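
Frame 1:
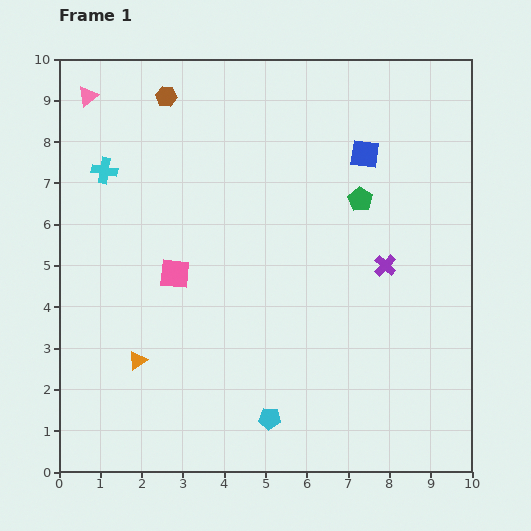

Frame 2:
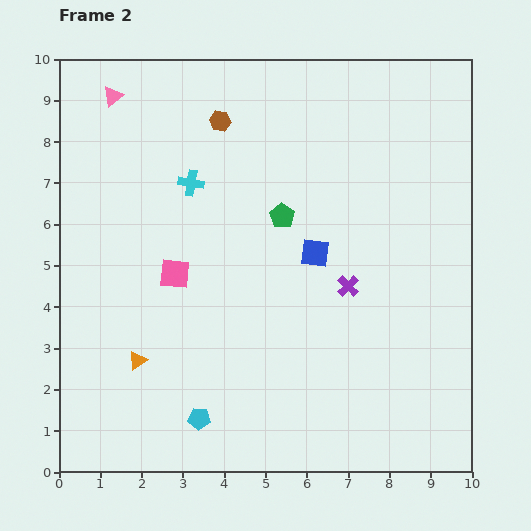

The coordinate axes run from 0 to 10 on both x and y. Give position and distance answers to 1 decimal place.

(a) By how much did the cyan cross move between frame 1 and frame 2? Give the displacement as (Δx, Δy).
(2.1, -0.3)

The cyan cross was at (1.1, 7.3) in frame 1 and (3.2, 7.0) in frame 2.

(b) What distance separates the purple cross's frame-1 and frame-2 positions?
1.0

The purple cross moved from (7.9, 5.0) to (7.0, 4.5), a distance of √(0.9² + 0.5²) ≈ 1.0.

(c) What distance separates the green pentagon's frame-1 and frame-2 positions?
1.9

The green pentagon moved from (7.3, 6.6) to (5.4, 6.2), a distance of √(1.9² + 0.4²) ≈ 1.9.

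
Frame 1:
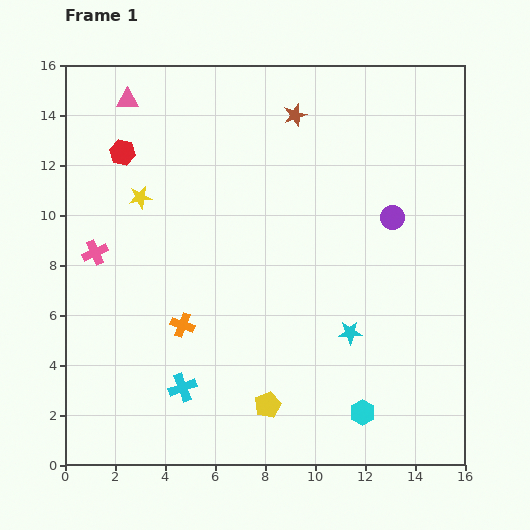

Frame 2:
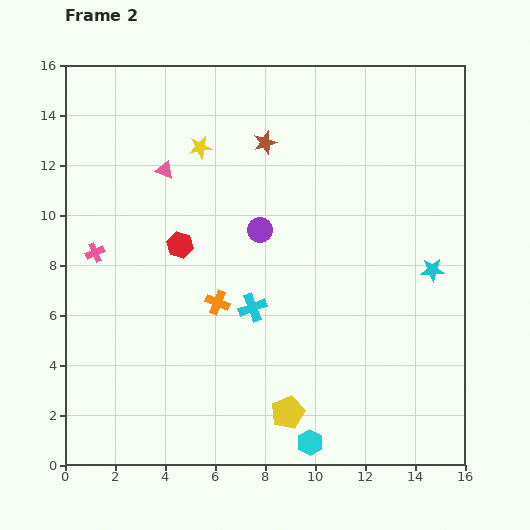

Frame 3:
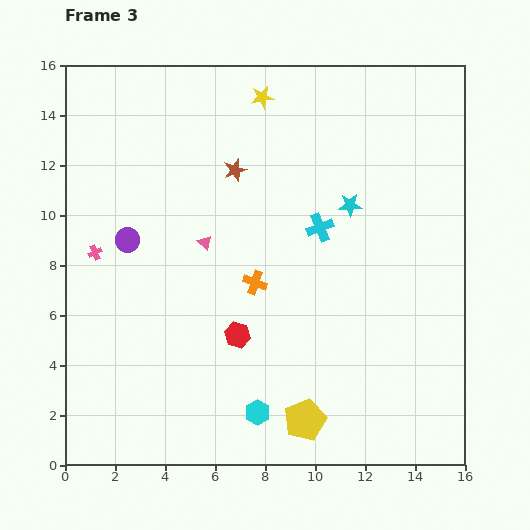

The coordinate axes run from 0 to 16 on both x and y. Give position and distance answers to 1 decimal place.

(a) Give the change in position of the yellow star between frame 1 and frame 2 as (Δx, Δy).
(2.4, 2.0)

The yellow star was at (3.0, 10.7) in frame 1 and (5.4, 12.7) in frame 2.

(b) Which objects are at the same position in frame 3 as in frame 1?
the pink cross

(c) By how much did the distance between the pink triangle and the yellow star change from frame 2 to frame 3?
+4.5

Distance in frame 2: 1.7. Distance in frame 3: 6.2.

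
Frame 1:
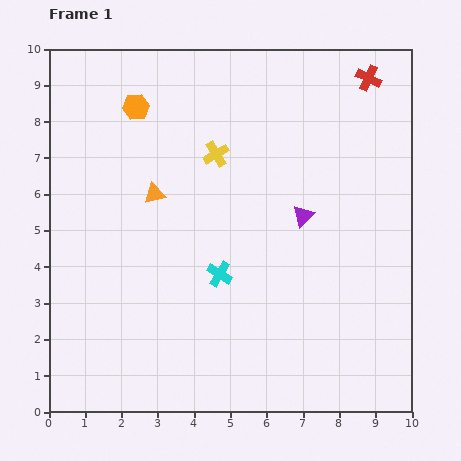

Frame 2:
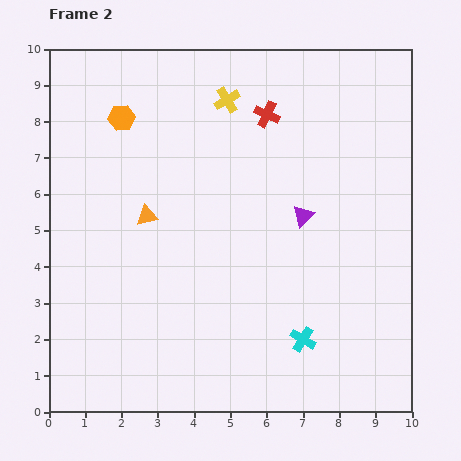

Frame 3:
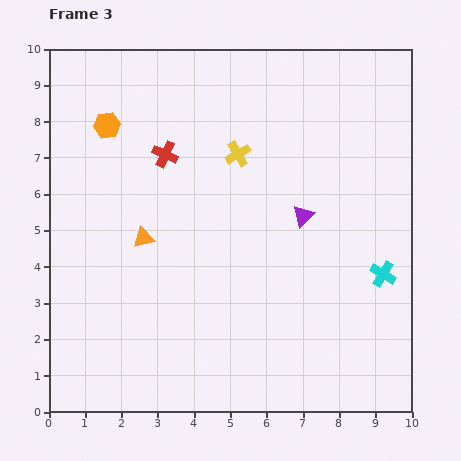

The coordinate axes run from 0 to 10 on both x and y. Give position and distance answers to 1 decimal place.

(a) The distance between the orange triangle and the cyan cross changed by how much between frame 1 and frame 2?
+2.7

Distance in frame 1: 2.8. Distance in frame 2: 5.5.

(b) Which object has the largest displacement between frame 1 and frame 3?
the red cross

(moved 6.0; next 4.5)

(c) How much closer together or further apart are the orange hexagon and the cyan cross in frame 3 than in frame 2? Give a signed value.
+0.7

Distance in frame 2: 7.9. Distance in frame 3: 8.6.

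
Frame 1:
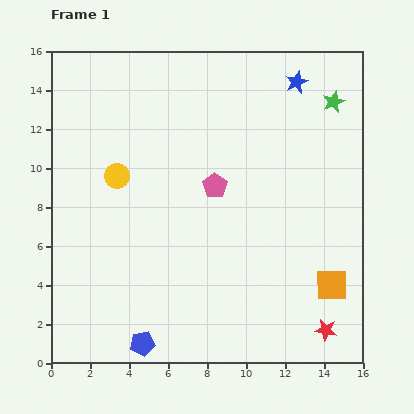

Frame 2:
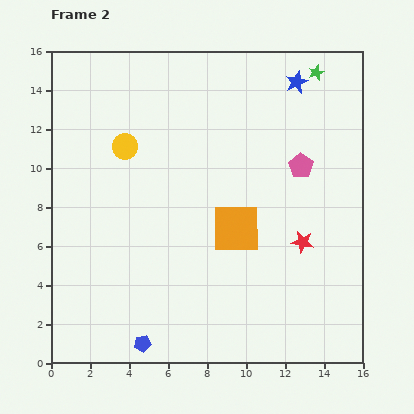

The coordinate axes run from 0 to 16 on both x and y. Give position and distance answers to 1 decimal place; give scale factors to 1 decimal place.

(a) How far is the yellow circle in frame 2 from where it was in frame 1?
1.6

The yellow circle moved from (3.4, 9.6) to (3.8, 11.1), a distance of √(0.4² + 1.5²) ≈ 1.6.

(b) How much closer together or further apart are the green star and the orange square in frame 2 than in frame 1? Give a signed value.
-0.4

Distance in frame 1: 9.4. Distance in frame 2: 9.0.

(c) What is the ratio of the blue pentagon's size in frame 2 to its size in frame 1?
0.7×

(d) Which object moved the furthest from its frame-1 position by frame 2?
the orange square

(moved 5.7; next 4.7)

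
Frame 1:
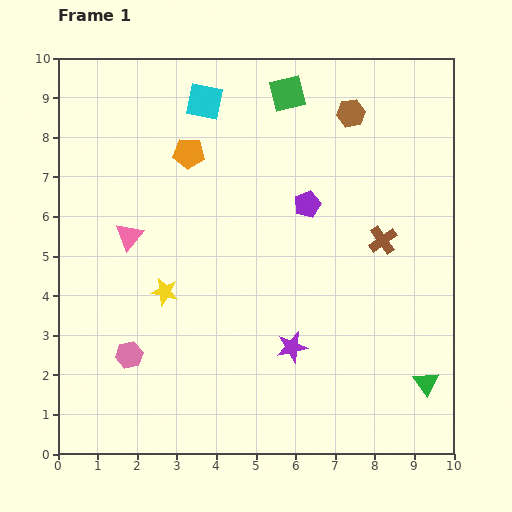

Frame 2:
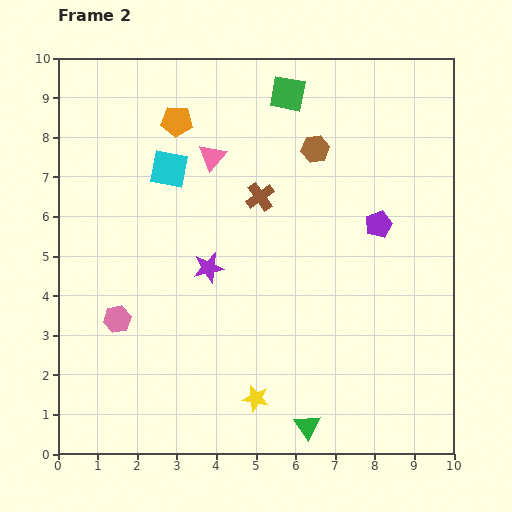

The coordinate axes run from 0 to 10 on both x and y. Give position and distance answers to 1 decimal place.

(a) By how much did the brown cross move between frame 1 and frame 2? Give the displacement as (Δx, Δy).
(-3.1, 1.1)

The brown cross was at (8.2, 5.4) in frame 1 and (5.1, 6.5) in frame 2.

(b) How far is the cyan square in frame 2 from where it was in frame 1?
1.9

The cyan square moved from (3.7, 8.9) to (2.8, 7.2), a distance of √(0.9² + 1.7²) ≈ 1.9.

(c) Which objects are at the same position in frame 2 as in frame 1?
the green square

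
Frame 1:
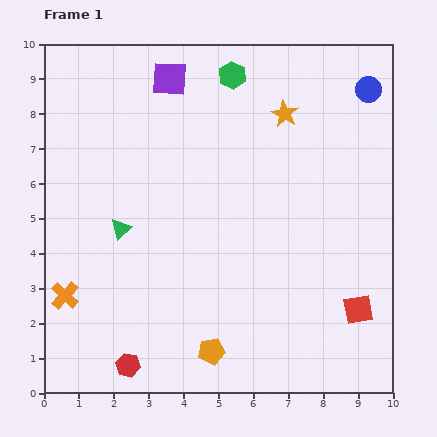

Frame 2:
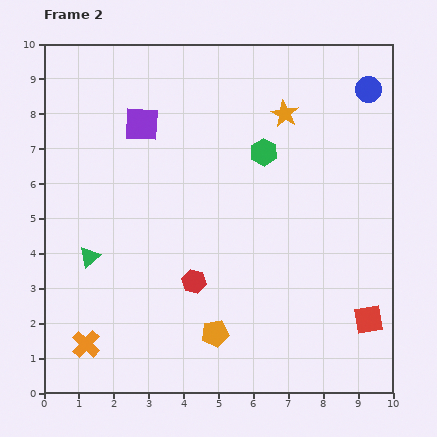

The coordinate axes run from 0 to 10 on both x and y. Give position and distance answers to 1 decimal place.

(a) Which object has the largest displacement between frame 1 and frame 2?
the red hexagon

(moved 3.1; next 2.4)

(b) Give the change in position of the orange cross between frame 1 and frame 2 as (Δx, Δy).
(0.6, -1.4)

The orange cross was at (0.6, 2.8) in frame 1 and (1.2, 1.4) in frame 2.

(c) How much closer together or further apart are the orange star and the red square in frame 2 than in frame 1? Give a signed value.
+0.4

Distance in frame 1: 6.0. Distance in frame 2: 6.4.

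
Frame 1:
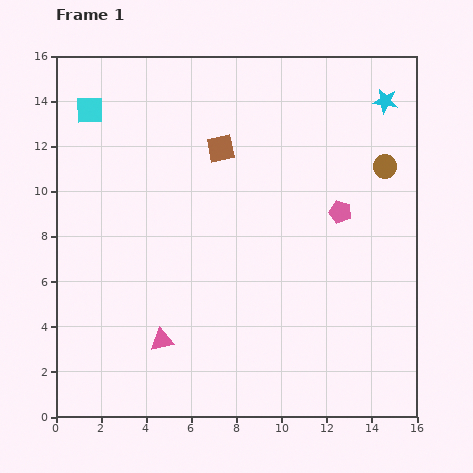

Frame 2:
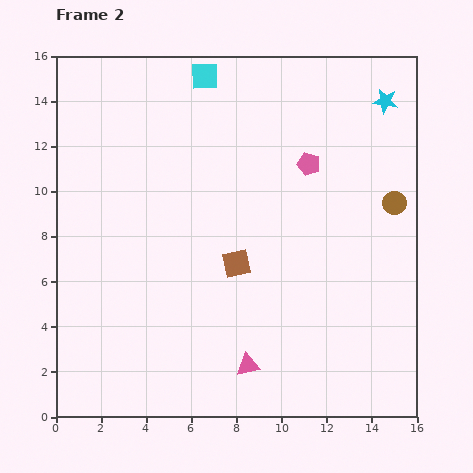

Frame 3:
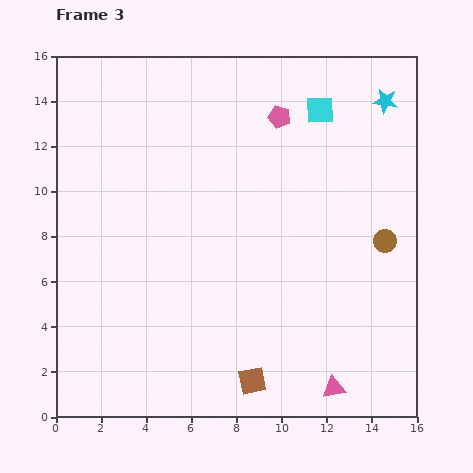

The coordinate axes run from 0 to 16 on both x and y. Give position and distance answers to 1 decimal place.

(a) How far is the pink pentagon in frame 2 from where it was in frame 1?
2.5

The pink pentagon moved from (12.6, 9.1) to (11.2, 11.2), a distance of √(1.4² + 2.1²) ≈ 2.5.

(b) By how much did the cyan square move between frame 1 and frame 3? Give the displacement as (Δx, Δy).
(10.2, 0.0)

The cyan square was at (1.5, 13.6) in frame 1 and (11.7, 13.6) in frame 3.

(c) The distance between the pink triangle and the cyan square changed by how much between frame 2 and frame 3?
-0.6

Distance in frame 2: 12.9. Distance in frame 3: 12.3.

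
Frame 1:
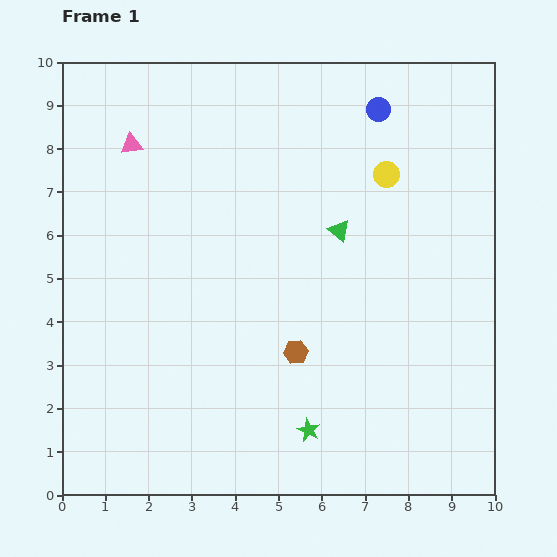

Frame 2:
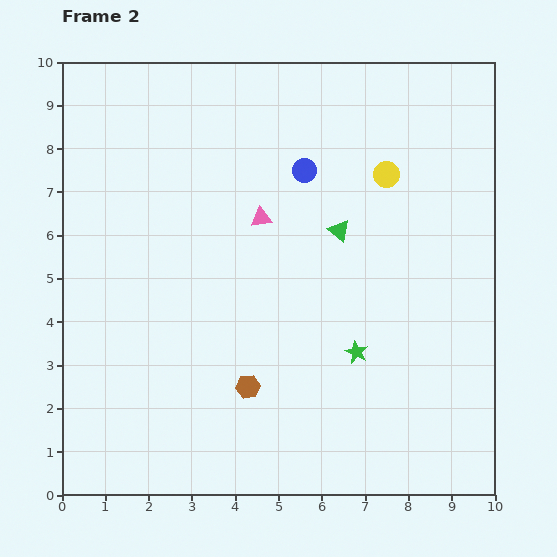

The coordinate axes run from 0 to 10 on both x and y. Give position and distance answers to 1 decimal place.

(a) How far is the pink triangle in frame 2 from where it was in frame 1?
3.4

The pink triangle moved from (1.6, 8.1) to (4.6, 6.4), a distance of √(3.0² + 1.7²) ≈ 3.4.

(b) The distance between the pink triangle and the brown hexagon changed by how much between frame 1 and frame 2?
-2.2

Distance in frame 1: 6.1. Distance in frame 2: 3.9.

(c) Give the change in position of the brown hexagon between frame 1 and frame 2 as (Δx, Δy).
(-1.1, -0.8)

The brown hexagon was at (5.4, 3.3) in frame 1 and (4.3, 2.5) in frame 2.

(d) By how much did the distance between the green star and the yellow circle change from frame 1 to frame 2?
-2.0

Distance in frame 1: 6.2. Distance in frame 2: 4.2.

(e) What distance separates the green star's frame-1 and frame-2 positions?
2.1

The green star moved from (5.7, 1.5) to (6.8, 3.3), a distance of √(1.1² + 1.8²) ≈ 2.1.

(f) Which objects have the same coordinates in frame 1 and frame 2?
the yellow circle, the green triangle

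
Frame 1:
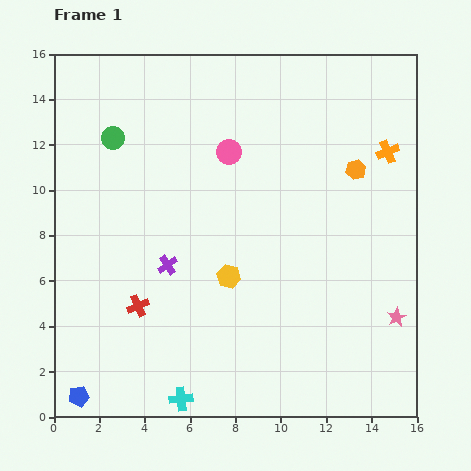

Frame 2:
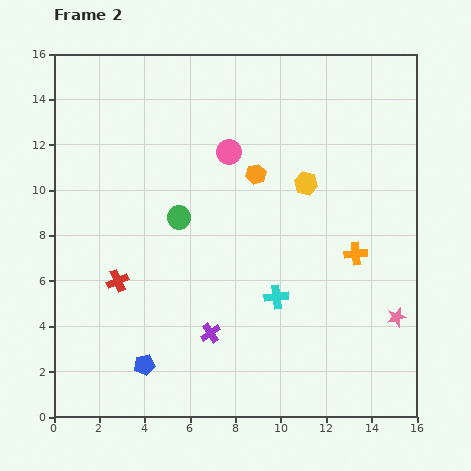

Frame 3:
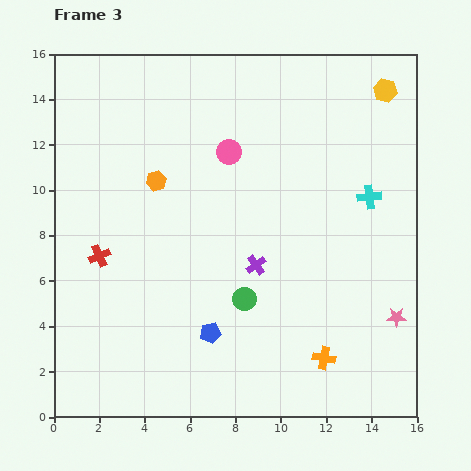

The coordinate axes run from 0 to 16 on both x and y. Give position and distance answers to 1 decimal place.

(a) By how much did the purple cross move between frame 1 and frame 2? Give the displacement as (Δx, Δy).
(1.9, -3.0)

The purple cross was at (5.0, 6.7) in frame 1 and (6.9, 3.7) in frame 2.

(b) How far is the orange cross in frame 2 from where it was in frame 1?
4.7

The orange cross moved from (14.7, 11.7) to (13.3, 7.2), a distance of √(1.4² + 4.5²) ≈ 4.7.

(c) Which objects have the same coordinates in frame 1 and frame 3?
the pink circle, the pink star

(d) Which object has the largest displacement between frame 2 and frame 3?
the cyan cross

(moved 6.0; next 5.4)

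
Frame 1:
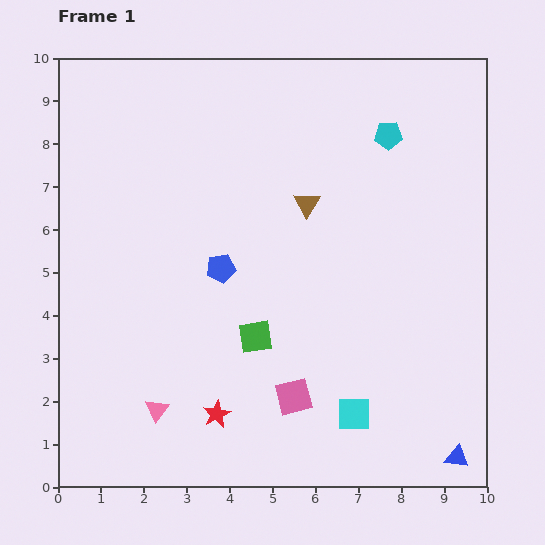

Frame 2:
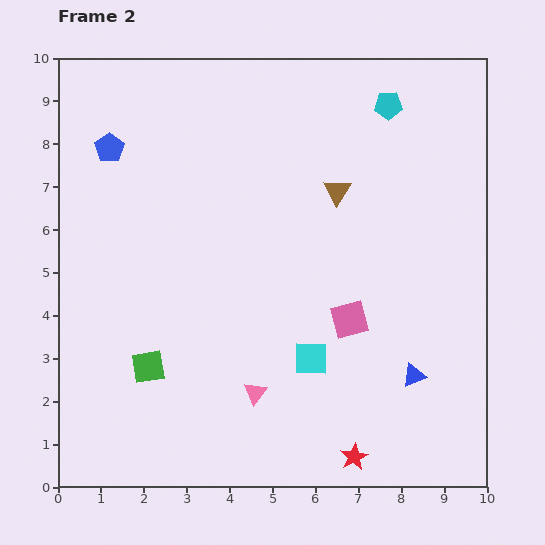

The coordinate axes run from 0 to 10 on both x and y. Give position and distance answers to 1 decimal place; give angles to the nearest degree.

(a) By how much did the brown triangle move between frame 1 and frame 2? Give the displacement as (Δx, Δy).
(0.7, 0.3)

The brown triangle was at (5.8, 6.6) in frame 1 and (6.5, 6.9) in frame 2.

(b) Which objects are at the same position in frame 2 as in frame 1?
none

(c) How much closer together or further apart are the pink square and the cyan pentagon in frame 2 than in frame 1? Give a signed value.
-1.4

Distance in frame 1: 6.5. Distance in frame 2: 5.1.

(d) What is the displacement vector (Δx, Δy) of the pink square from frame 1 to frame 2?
(1.3, 1.8)

The pink square was at (5.5, 2.1) in frame 1 and (6.8, 3.9) in frame 2.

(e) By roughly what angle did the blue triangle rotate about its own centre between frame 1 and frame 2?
32° counter-clockwise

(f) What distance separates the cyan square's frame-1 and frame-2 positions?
1.6

The cyan square moved from (6.9, 1.7) to (5.9, 3.0), a distance of √(1.0² + 1.3²) ≈ 1.6.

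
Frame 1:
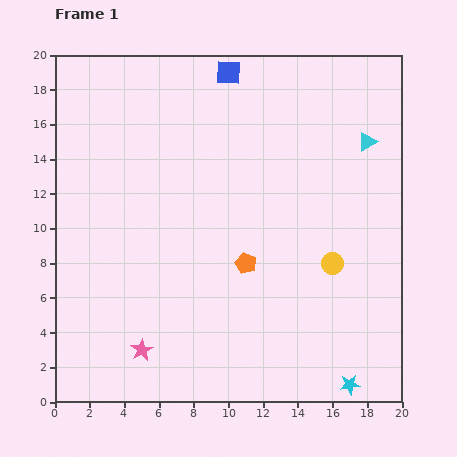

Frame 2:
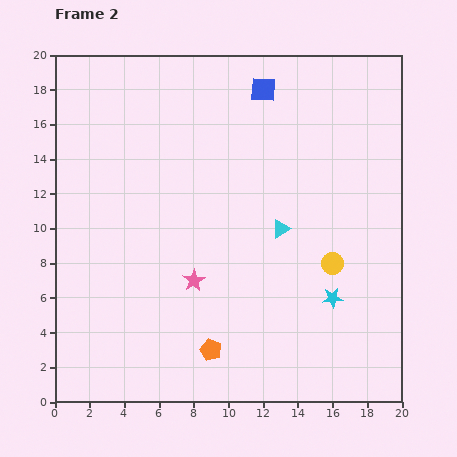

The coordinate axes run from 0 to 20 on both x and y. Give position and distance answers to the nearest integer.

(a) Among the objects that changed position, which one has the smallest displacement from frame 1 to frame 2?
the blue square

(moved 2)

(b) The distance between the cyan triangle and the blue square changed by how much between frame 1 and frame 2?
-1

Distance in frame 1: 9. Distance in frame 2: 8.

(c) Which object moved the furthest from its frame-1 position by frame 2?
the cyan triangle

(moved 7; next 5)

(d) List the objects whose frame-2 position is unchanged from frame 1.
the yellow circle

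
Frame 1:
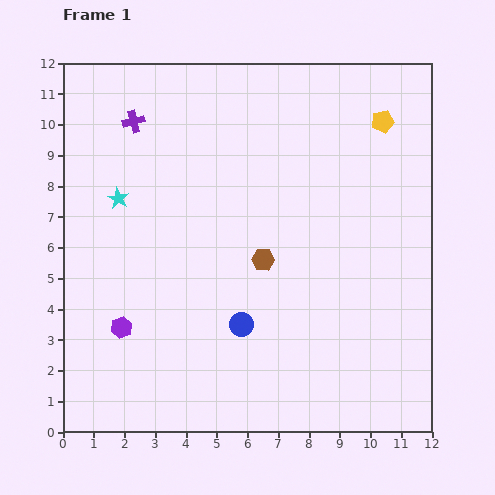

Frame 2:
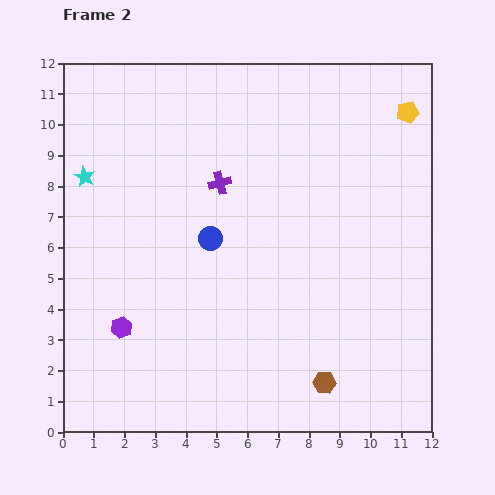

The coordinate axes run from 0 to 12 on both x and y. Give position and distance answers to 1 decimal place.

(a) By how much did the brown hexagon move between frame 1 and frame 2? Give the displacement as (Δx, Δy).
(2.0, -4.0)

The brown hexagon was at (6.5, 5.6) in frame 1 and (8.5, 1.6) in frame 2.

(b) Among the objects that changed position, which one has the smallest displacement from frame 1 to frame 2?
the yellow pentagon

(moved 0.9)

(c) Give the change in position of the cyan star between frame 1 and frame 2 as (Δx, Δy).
(-1.1, 0.7)

The cyan star was at (1.8, 7.6) in frame 1 and (0.7, 8.3) in frame 2.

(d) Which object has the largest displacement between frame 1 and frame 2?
the brown hexagon

(moved 4.5; next 3.4)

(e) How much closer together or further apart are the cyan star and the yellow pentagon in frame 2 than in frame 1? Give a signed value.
+1.7

Distance in frame 1: 9.0. Distance in frame 2: 10.7.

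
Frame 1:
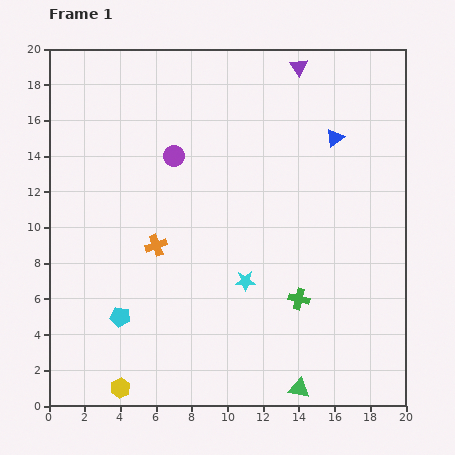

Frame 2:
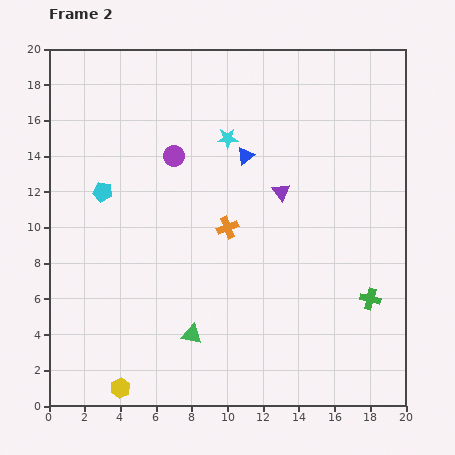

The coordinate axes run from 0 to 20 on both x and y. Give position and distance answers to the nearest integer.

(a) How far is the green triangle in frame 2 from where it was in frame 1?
7

The green triangle moved from (14, 1) to (8, 4), a distance of √(6² + 3²) ≈ 7.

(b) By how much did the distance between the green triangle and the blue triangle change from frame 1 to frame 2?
-4

Distance in frame 1: 14. Distance in frame 2: 10.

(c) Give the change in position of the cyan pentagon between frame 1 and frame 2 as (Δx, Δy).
(-1, 7)

The cyan pentagon was at (4, 5) in frame 1 and (3, 12) in frame 2.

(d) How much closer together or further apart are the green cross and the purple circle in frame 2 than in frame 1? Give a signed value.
+3

Distance in frame 1: 11. Distance in frame 2: 14.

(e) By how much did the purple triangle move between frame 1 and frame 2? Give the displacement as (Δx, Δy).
(-1, -7)

The purple triangle was at (14, 19) in frame 1 and (13, 12) in frame 2.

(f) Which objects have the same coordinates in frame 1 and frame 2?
the yellow hexagon, the purple circle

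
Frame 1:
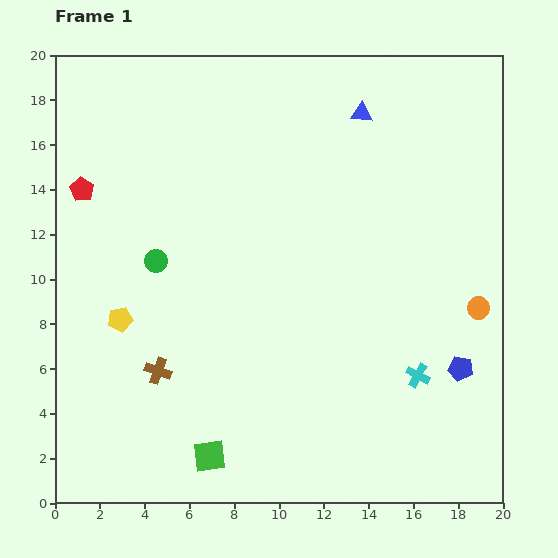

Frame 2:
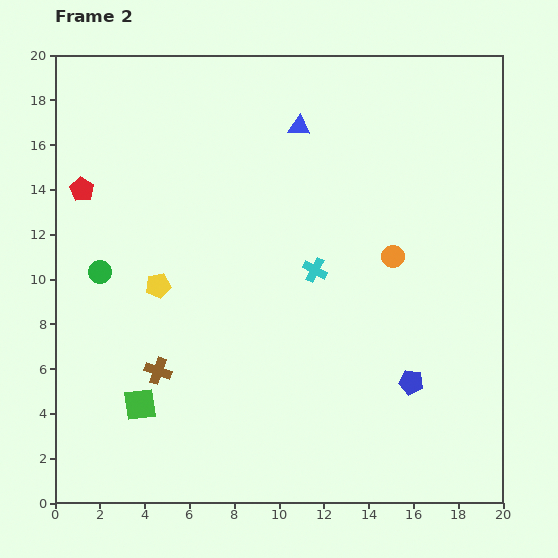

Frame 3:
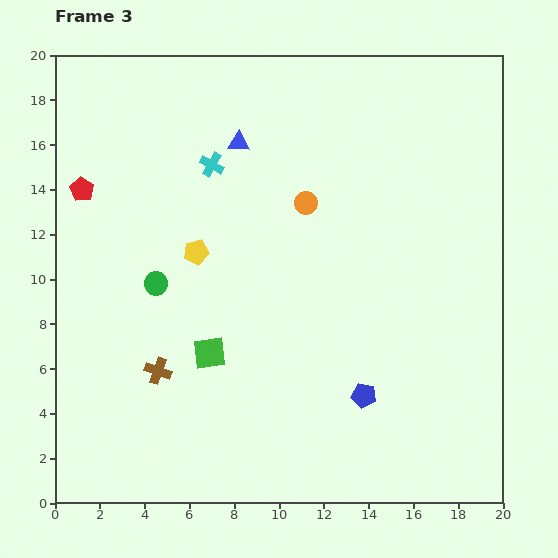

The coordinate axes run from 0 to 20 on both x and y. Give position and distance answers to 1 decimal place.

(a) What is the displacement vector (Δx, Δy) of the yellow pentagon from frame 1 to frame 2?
(1.7, 1.5)

The yellow pentagon was at (2.9, 8.2) in frame 1 and (4.6, 9.7) in frame 2.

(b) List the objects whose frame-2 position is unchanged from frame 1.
the red pentagon, the brown cross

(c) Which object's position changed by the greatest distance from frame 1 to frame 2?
the cyan cross

(moved 6.6; next 4.4)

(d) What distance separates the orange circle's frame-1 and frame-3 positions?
9.0

The orange circle moved from (18.9, 8.7) to (11.2, 13.4), a distance of √(7.7² + 4.7²) ≈ 9.0.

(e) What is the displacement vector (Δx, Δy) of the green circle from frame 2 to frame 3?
(2.5, -0.5)

The green circle was at (2.0, 10.3) in frame 2 and (4.5, 9.8) in frame 3.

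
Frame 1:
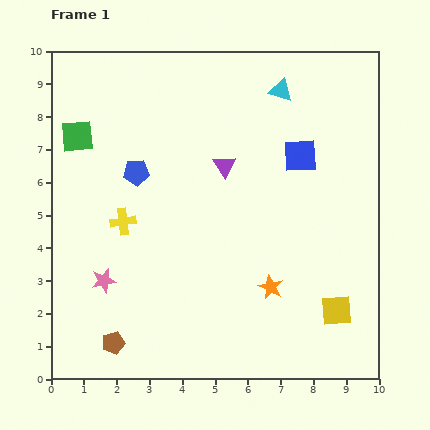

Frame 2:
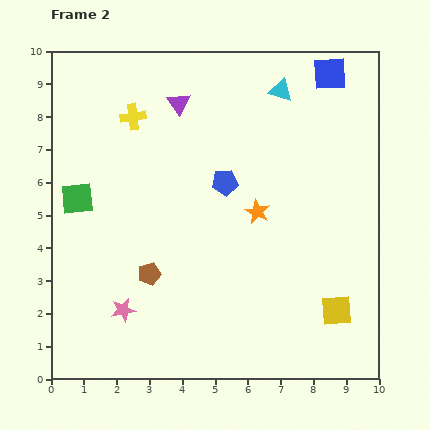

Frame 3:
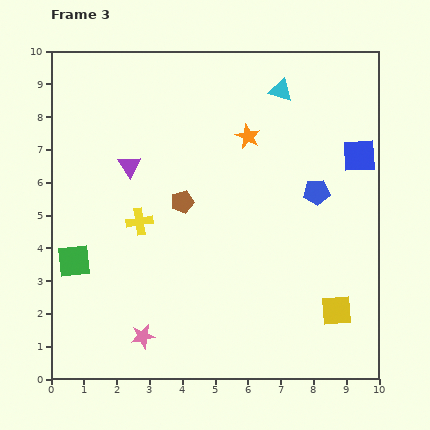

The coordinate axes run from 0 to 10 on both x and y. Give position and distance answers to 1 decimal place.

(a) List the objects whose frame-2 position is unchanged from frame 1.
the yellow square, the cyan triangle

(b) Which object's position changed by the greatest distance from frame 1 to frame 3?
the blue pentagon

(moved 5.5; next 4.8)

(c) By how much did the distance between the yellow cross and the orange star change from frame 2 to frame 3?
-0.6

Distance in frame 2: 4.8. Distance in frame 3: 4.2.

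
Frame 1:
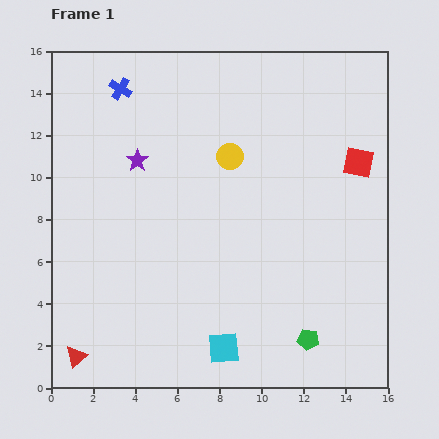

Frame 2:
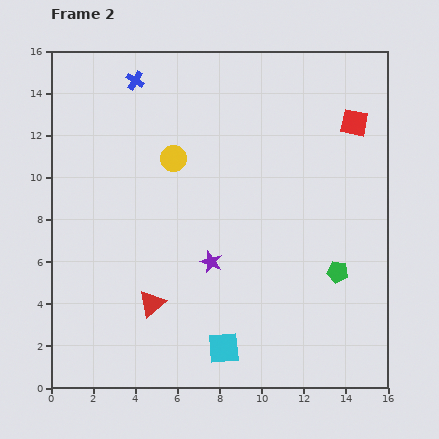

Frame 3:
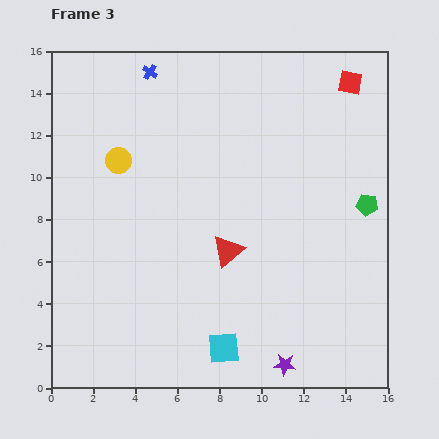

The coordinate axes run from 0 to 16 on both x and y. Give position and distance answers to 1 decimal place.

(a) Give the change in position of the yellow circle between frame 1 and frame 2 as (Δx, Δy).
(-2.7, -0.1)

The yellow circle was at (8.5, 11.0) in frame 1 and (5.8, 10.9) in frame 2.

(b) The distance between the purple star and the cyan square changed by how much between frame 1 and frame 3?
-6.8

Distance in frame 1: 9.8. Distance in frame 3: 3.0.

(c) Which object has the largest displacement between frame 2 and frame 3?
the purple star

(moved 6.0; next 4.4)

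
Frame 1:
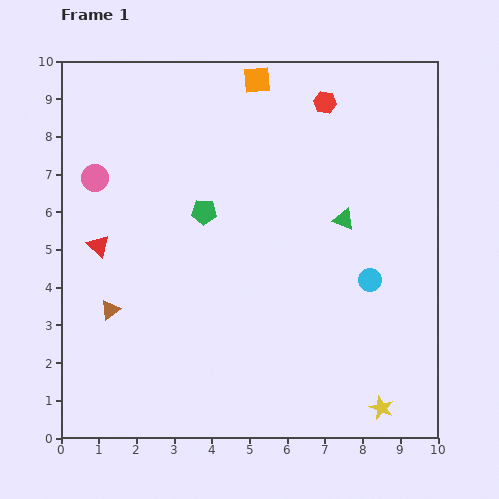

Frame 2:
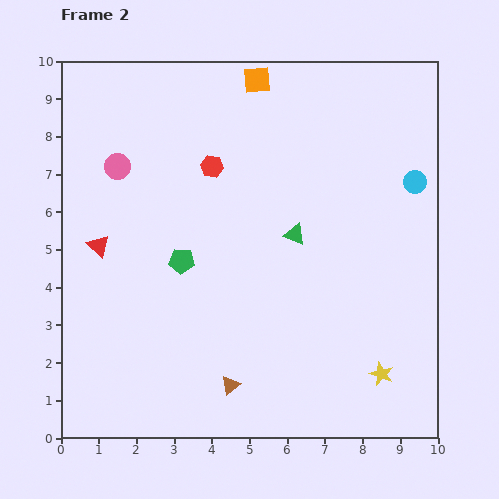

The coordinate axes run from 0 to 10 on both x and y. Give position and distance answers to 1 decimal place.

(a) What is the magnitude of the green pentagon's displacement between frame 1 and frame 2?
1.4

The green pentagon moved from (3.8, 6.0) to (3.2, 4.7), a distance of √(0.6² + 1.3²) ≈ 1.4.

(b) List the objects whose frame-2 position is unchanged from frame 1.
the red triangle, the orange square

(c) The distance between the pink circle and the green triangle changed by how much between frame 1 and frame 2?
-1.7

Distance in frame 1: 6.7. Distance in frame 2: 5.0.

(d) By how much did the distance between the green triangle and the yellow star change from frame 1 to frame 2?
-0.7

Distance in frame 1: 5.1. Distance in frame 2: 4.4.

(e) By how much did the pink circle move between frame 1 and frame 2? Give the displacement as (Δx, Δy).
(0.6, 0.3)

The pink circle was at (0.9, 6.9) in frame 1 and (1.5, 7.2) in frame 2.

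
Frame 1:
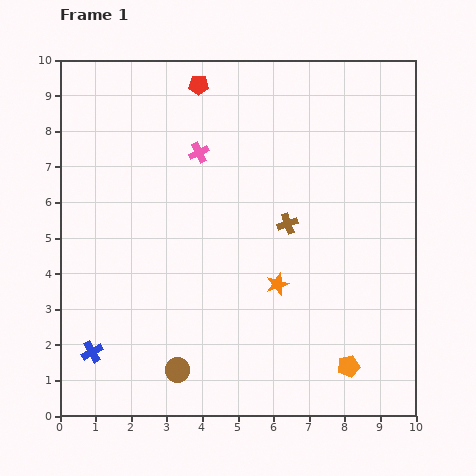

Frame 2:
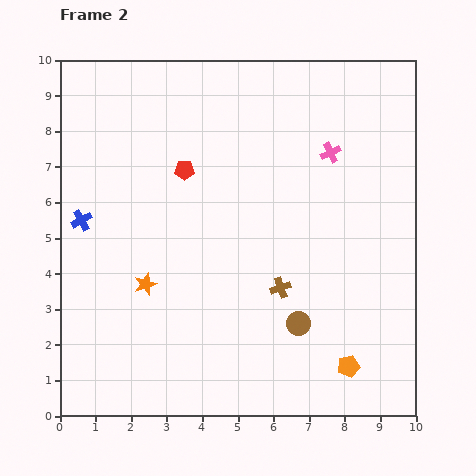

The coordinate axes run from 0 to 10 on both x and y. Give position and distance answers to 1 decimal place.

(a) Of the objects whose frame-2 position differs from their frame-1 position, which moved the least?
the brown cross

(moved 1.8)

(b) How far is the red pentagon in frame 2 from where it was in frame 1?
2.4

The red pentagon moved from (3.9, 9.3) to (3.5, 6.9), a distance of √(0.4² + 2.4²) ≈ 2.4.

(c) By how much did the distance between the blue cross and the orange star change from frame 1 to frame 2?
-3.0

Distance in frame 1: 5.5. Distance in frame 2: 2.5.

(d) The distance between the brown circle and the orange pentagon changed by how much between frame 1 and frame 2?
-3.0

Distance in frame 1: 4.8. Distance in frame 2: 1.8.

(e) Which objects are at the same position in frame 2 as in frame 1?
the orange pentagon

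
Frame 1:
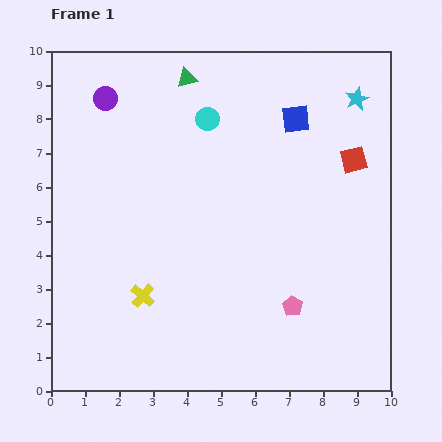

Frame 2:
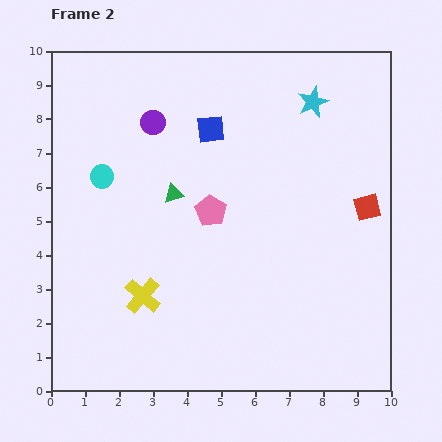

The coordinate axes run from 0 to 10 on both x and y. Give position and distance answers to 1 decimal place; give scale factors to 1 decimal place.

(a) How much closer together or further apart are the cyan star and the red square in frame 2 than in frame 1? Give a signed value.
+1.7

Distance in frame 1: 1.8. Distance in frame 2: 3.5.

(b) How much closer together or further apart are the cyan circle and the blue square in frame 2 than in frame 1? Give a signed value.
+0.9

Distance in frame 1: 2.6. Distance in frame 2: 3.5.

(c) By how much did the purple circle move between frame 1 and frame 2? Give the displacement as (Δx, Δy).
(1.4, -0.7)

The purple circle was at (1.6, 8.6) in frame 1 and (3.0, 7.9) in frame 2.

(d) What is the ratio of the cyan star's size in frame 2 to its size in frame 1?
1.3×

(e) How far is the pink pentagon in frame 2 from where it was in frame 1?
3.7

The pink pentagon moved from (7.1, 2.5) to (4.7, 5.3), a distance of √(2.4² + 2.8²) ≈ 3.7.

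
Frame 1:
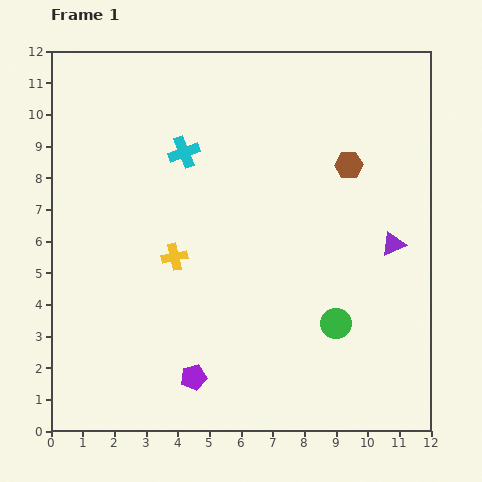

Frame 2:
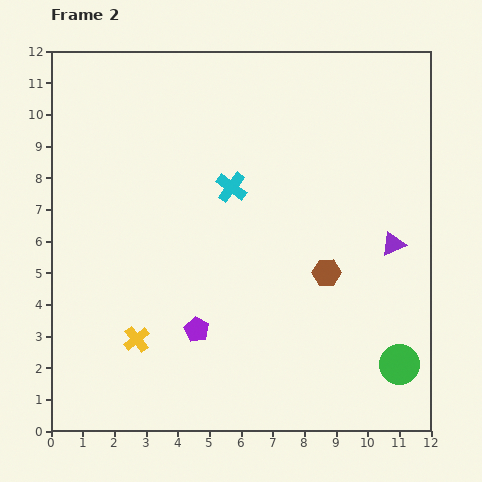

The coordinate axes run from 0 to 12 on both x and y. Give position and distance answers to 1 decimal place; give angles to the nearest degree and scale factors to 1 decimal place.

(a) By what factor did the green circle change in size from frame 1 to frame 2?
1.3×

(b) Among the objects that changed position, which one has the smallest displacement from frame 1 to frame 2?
the purple pentagon

(moved 1.5)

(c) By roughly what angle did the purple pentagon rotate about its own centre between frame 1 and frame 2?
29° counter-clockwise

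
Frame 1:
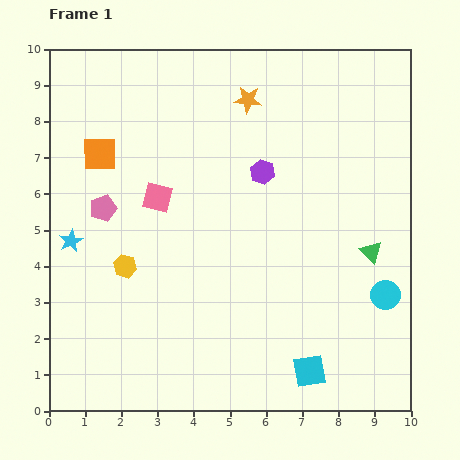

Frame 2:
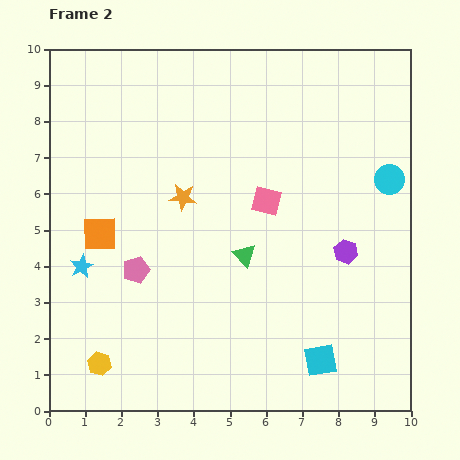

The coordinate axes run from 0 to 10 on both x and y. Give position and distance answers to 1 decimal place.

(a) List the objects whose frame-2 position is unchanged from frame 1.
none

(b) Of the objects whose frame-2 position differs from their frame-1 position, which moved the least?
the cyan square

(moved 0.4)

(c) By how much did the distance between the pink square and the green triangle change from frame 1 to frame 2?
-4.5

Distance in frame 1: 6.1. Distance in frame 2: 1.6.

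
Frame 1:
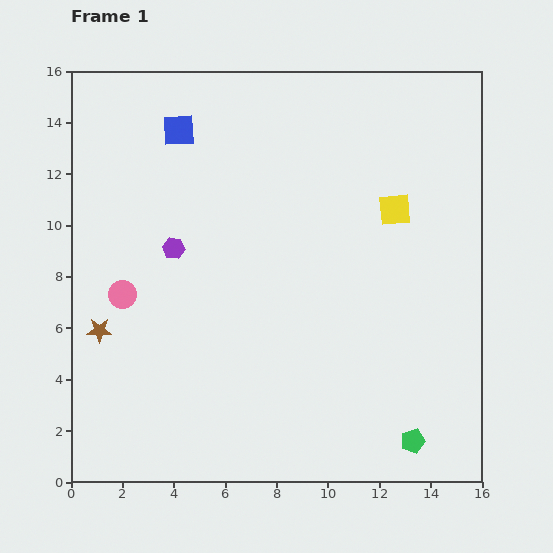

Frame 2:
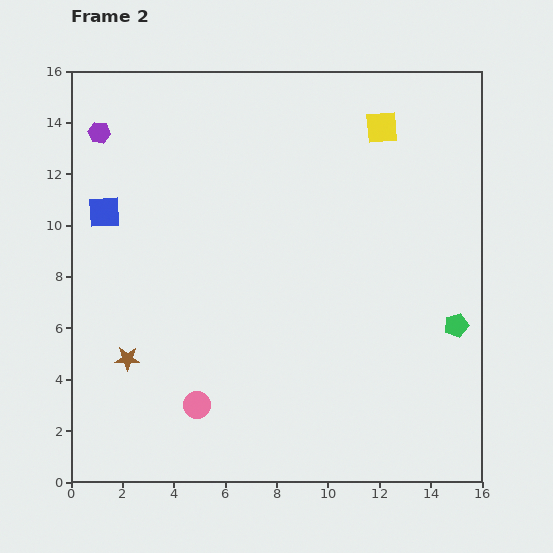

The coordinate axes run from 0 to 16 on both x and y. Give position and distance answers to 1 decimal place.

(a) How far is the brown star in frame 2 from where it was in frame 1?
1.6

The brown star moved from (1.1, 5.9) to (2.2, 4.8), a distance of √(1.1² + 1.1²) ≈ 1.6.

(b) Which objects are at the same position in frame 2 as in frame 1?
none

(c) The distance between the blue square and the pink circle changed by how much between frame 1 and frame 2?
+1.5

Distance in frame 1: 6.8. Distance in frame 2: 8.3.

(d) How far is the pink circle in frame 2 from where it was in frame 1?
5.2

The pink circle moved from (2.0, 7.3) to (4.9, 3.0), a distance of √(2.9² + 4.3²) ≈ 5.2.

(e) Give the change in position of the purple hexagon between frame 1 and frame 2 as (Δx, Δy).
(-2.9, 4.5)

The purple hexagon was at (4.0, 9.1) in frame 1 and (1.1, 13.6) in frame 2.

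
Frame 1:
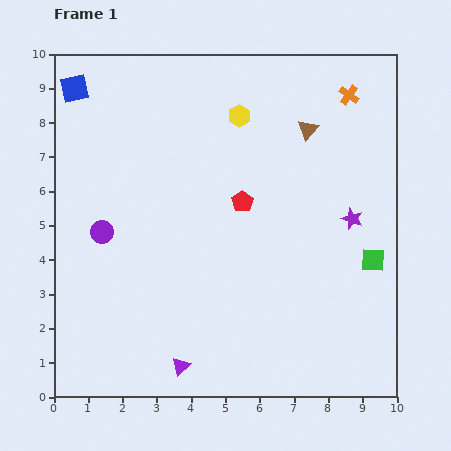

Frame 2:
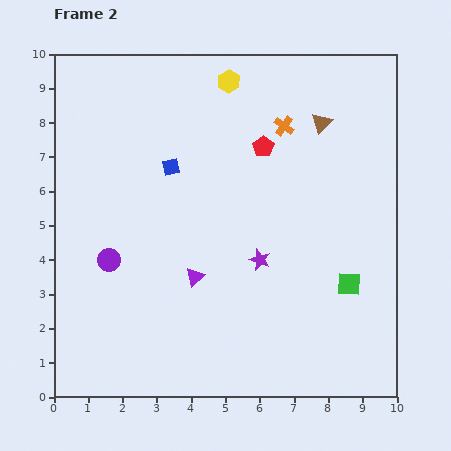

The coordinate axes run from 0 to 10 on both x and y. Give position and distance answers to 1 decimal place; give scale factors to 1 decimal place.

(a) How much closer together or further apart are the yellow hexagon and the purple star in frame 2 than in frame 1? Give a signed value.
+0.8

Distance in frame 1: 4.5. Distance in frame 2: 5.3.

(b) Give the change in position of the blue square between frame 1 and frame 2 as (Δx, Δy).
(2.8, -2.3)

The blue square was at (0.6, 9.0) in frame 1 and (3.4, 6.7) in frame 2.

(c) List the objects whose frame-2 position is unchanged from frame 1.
none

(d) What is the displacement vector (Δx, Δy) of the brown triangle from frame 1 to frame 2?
(0.4, 0.2)

The brown triangle was at (7.4, 7.8) in frame 1 and (7.8, 8.0) in frame 2.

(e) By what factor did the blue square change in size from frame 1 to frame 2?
0.6×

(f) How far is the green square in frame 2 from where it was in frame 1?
1.0

The green square moved from (9.3, 4.0) to (8.6, 3.3), a distance of √(0.7² + 0.7²) ≈ 1.0.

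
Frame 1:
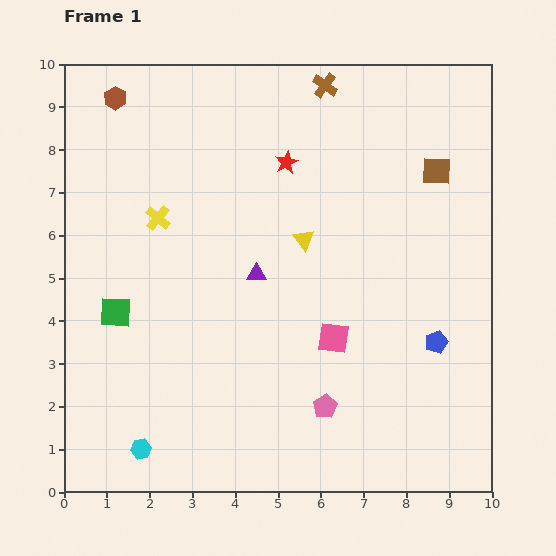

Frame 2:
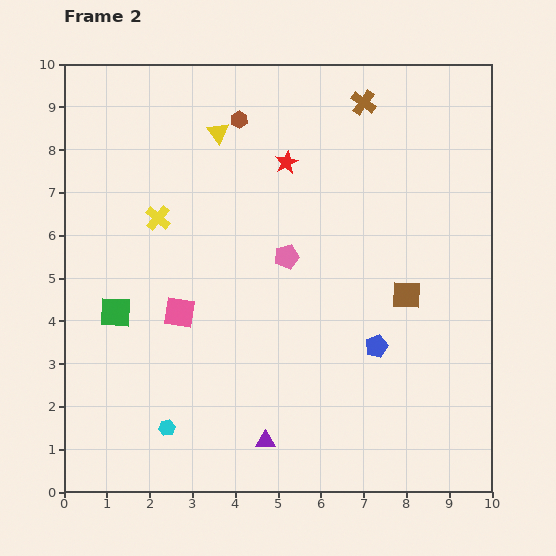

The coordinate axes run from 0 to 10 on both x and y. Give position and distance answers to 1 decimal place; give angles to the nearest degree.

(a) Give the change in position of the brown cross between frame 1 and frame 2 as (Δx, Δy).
(0.9, -0.4)

The brown cross was at (6.1, 9.5) in frame 1 and (7.0, 9.1) in frame 2.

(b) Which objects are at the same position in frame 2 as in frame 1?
the red star, the green square, the yellow cross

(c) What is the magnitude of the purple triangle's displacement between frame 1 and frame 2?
3.9

The purple triangle moved from (4.5, 5.1) to (4.7, 1.2), a distance of √(0.2² + 3.9²) ≈ 3.9.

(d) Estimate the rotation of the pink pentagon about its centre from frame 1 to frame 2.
16° clockwise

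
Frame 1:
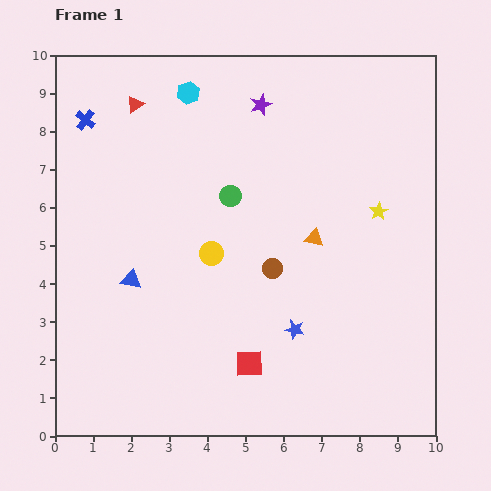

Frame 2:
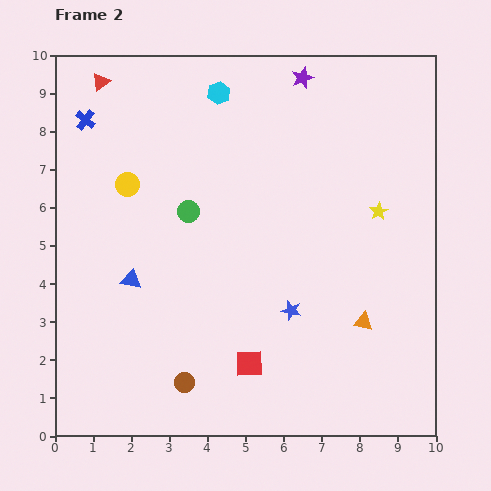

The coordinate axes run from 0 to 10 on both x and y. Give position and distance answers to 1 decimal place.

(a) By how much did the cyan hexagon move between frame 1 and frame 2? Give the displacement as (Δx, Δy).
(0.8, 0.0)

The cyan hexagon was at (3.5, 9.0) in frame 1 and (4.3, 9.0) in frame 2.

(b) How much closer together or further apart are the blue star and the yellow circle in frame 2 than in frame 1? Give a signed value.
+2.4

Distance in frame 1: 3.0. Distance in frame 2: 5.4.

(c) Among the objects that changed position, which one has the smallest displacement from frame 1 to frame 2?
the blue star

(moved 0.5)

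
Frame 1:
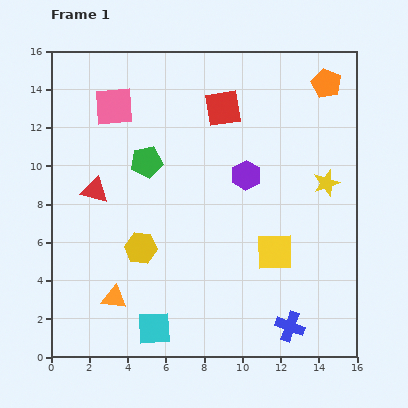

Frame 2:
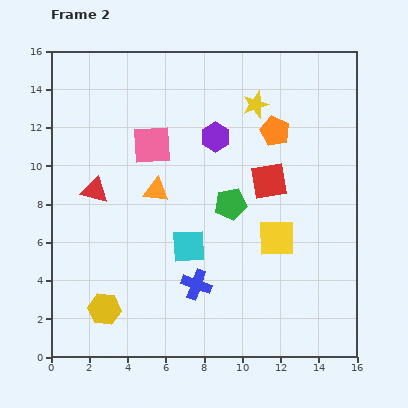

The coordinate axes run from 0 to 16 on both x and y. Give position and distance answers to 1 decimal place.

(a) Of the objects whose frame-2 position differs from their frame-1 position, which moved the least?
the yellow square

(moved 0.7)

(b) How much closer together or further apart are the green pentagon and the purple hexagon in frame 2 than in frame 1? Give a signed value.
-1.6

Distance in frame 1: 5.2. Distance in frame 2: 3.6.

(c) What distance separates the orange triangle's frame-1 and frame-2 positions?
6.0

The orange triangle moved from (3.3, 3.1) to (5.5, 8.7), a distance of √(2.2² + 5.6²) ≈ 6.0.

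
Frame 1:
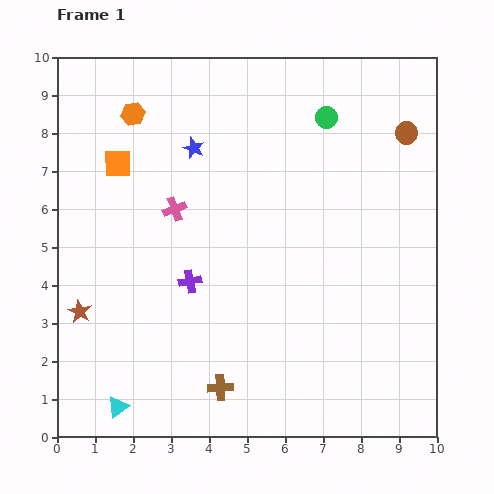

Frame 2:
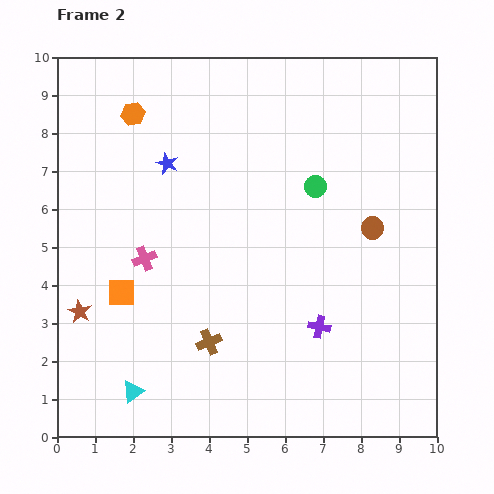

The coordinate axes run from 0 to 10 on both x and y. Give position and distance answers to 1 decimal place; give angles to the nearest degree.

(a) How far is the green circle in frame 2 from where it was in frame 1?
1.8

The green circle moved from (7.1, 8.4) to (6.8, 6.6), a distance of √(0.3² + 1.8²) ≈ 1.8.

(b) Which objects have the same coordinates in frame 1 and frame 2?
the orange hexagon, the brown star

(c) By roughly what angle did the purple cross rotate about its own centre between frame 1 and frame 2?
22° clockwise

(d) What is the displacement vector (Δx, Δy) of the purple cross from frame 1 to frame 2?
(3.4, -1.2)

The purple cross was at (3.5, 4.1) in frame 1 and (6.9, 2.9) in frame 2.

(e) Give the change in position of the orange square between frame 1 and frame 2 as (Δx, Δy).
(0.1, -3.4)

The orange square was at (1.6, 7.2) in frame 1 and (1.7, 3.8) in frame 2.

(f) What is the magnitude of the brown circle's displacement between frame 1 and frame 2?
2.7

The brown circle moved from (9.2, 8.0) to (8.3, 5.5), a distance of √(0.9² + 2.5²) ≈ 2.7.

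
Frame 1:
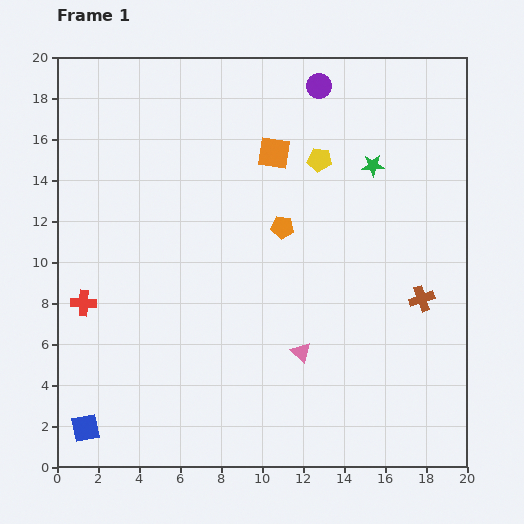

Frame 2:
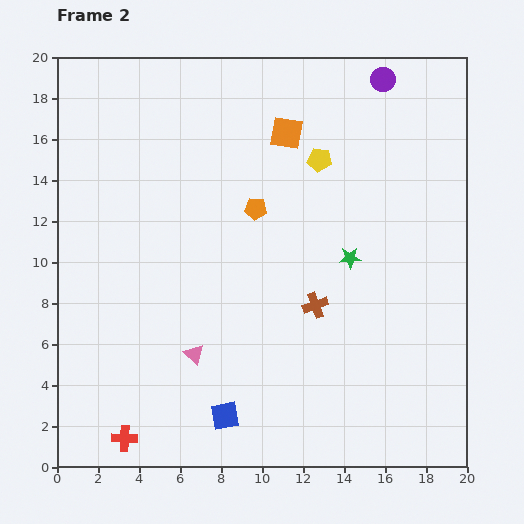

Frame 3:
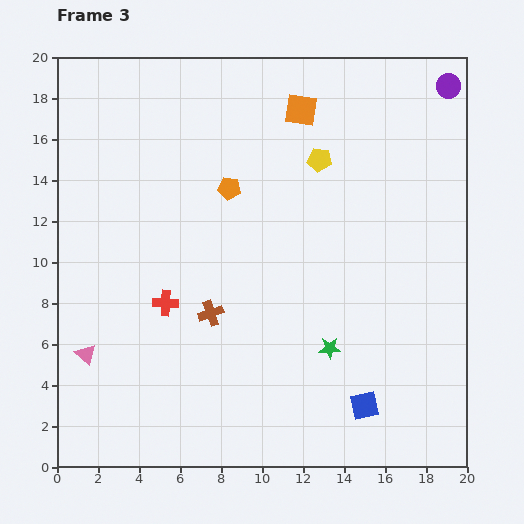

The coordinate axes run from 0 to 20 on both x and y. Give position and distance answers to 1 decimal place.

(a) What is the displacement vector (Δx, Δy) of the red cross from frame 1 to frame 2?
(2.0, -6.6)

The red cross was at (1.3, 8.0) in frame 1 and (3.3, 1.4) in frame 2.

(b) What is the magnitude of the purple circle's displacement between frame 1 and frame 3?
6.3

The purple circle moved from (12.8, 18.6) to (19.1, 18.6), a distance of √(6.3² + 0.0²) ≈ 6.3.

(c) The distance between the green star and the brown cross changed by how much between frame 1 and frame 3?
-0.9

Distance in frame 1: 6.9. Distance in frame 3: 6.0.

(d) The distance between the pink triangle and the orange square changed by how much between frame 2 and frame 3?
+4.2

Distance in frame 2: 11.7. Distance in frame 3: 15.9.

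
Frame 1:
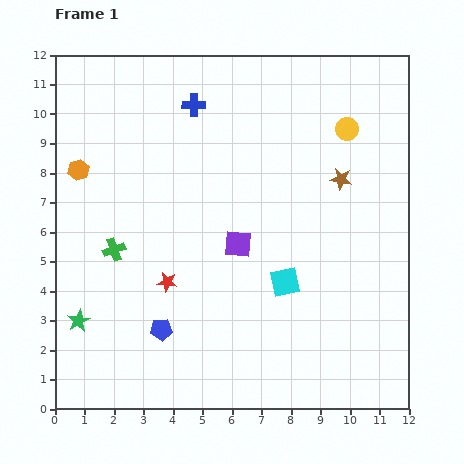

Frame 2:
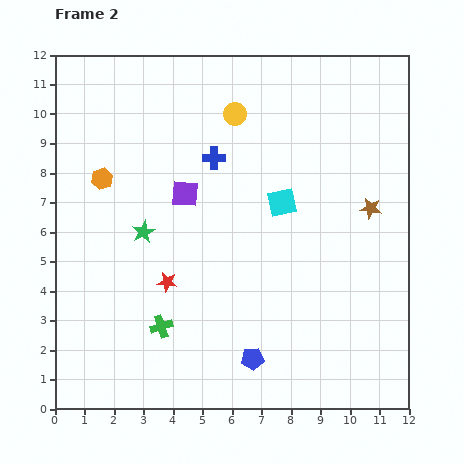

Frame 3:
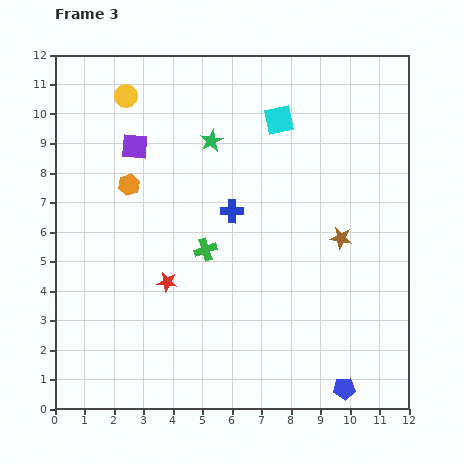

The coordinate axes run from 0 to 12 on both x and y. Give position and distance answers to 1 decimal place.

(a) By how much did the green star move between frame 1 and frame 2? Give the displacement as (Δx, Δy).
(2.2, 3.0)

The green star was at (0.8, 3.0) in frame 1 and (3.0, 6.0) in frame 2.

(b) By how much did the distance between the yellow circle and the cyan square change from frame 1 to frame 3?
-0.3

Distance in frame 1: 5.6. Distance in frame 3: 5.3.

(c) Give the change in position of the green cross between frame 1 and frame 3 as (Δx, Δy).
(3.1, 0.0)

The green cross was at (2.0, 5.4) in frame 1 and (5.1, 5.4) in frame 3.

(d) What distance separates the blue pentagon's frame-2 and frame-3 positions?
3.3

The blue pentagon moved from (6.7, 1.7) to (9.8, 0.7), a distance of √(3.1² + 1.0²) ≈ 3.3.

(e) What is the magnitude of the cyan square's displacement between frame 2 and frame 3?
2.8

The cyan square moved from (7.7, 7.0) to (7.6, 9.8), a distance of √(0.1² + 2.8²) ≈ 2.8.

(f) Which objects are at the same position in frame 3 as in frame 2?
the red star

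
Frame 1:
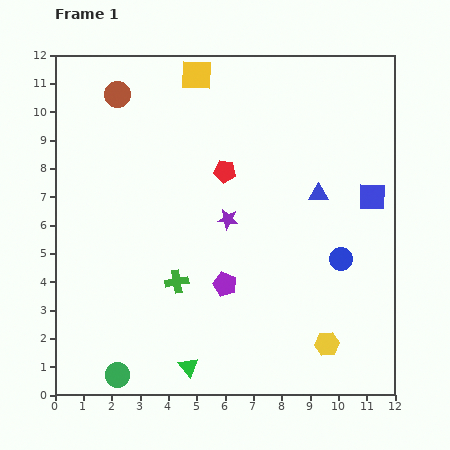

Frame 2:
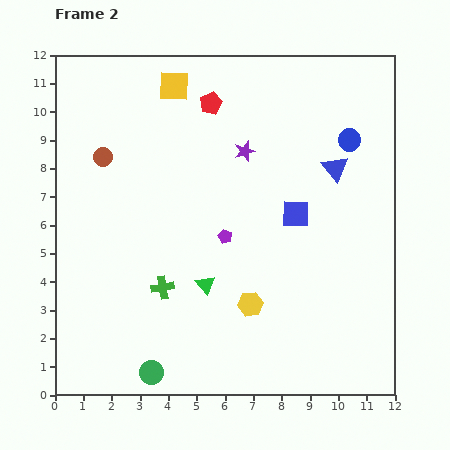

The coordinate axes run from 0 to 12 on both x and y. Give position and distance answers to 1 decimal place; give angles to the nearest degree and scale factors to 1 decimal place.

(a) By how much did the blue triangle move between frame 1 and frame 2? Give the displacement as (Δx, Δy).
(0.6, 0.9)

The blue triangle was at (9.3, 7.1) in frame 1 and (9.9, 8.0) in frame 2.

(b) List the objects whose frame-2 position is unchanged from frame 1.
none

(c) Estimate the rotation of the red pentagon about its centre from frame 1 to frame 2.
30° counter-clockwise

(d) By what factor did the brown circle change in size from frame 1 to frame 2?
0.7×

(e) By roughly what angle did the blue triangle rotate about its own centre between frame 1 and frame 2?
50° clockwise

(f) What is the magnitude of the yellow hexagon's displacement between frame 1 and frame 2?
3.0

The yellow hexagon moved from (9.6, 1.8) to (6.9, 3.2), a distance of √(2.7² + 1.4²) ≈ 3.0.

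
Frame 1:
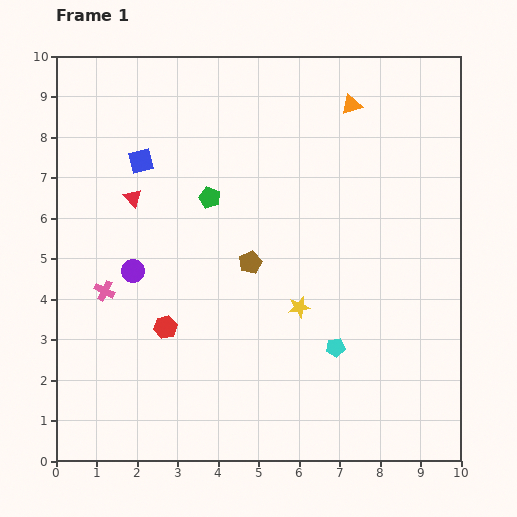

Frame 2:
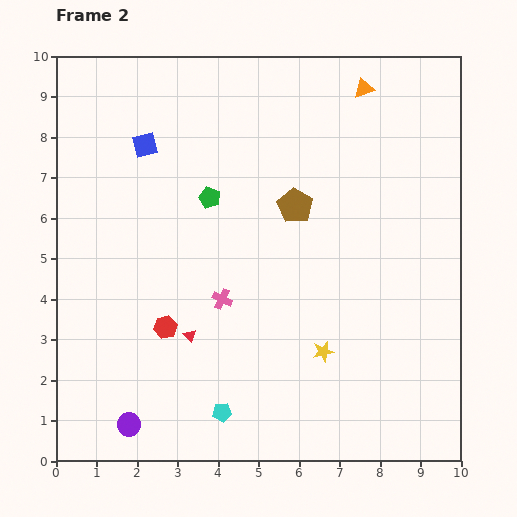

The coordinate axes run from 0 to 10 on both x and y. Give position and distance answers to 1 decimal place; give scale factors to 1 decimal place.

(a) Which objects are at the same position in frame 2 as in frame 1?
the red hexagon, the green pentagon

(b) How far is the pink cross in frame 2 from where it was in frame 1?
2.9

The pink cross moved from (1.2, 4.2) to (4.1, 4.0), a distance of √(2.9² + 0.2²) ≈ 2.9.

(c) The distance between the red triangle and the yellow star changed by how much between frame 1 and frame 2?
-1.6

Distance in frame 1: 4.9. Distance in frame 2: 3.3.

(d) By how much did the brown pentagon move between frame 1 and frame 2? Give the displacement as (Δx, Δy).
(1.1, 1.4)

The brown pentagon was at (4.8, 4.9) in frame 1 and (5.9, 6.3) in frame 2.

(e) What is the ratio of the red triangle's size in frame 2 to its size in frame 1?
0.7×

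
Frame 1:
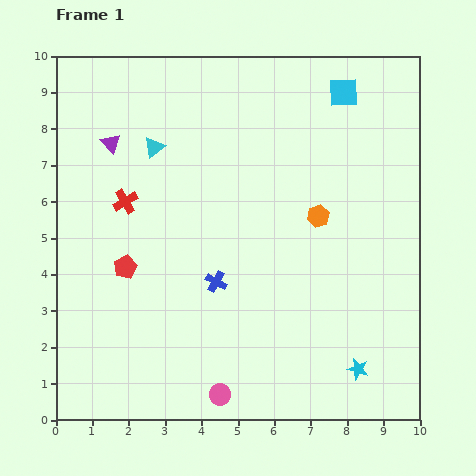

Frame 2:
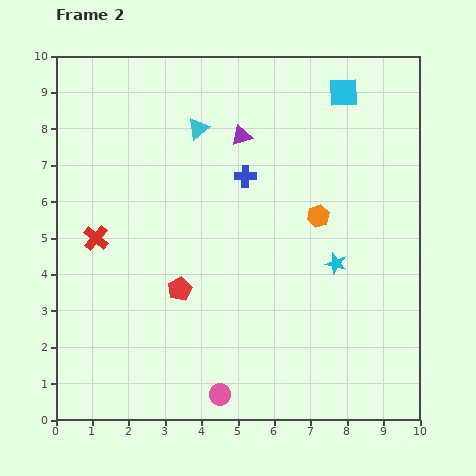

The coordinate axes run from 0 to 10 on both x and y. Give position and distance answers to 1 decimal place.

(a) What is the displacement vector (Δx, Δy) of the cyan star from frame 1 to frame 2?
(-0.6, 2.9)

The cyan star was at (8.3, 1.4) in frame 1 and (7.7, 4.3) in frame 2.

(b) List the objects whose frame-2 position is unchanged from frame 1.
the pink circle, the cyan square, the orange hexagon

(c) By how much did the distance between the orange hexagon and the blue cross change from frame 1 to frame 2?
-1.0

Distance in frame 1: 3.3. Distance in frame 2: 2.3.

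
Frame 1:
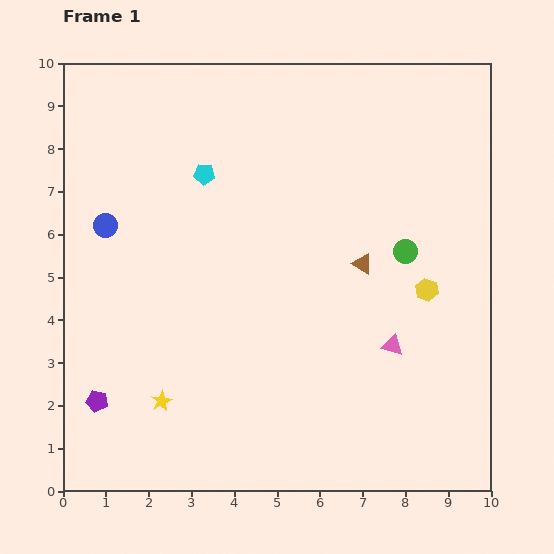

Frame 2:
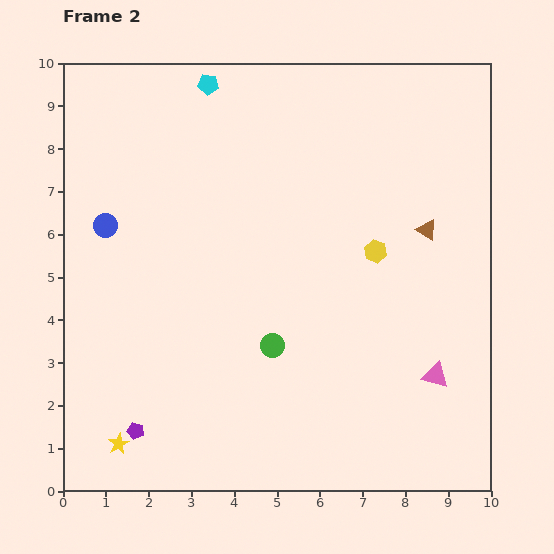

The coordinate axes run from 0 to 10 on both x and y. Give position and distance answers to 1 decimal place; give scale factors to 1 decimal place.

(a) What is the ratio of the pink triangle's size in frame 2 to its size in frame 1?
1.3×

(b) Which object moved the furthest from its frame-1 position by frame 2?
the green circle

(moved 3.8; next 2.1)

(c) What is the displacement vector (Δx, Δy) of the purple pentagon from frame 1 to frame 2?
(0.9, -0.7)

The purple pentagon was at (0.8, 2.1) in frame 1 and (1.7, 1.4) in frame 2.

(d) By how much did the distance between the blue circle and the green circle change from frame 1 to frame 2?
-2.2

Distance in frame 1: 7.0. Distance in frame 2: 4.8.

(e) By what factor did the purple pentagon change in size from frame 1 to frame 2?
0.8×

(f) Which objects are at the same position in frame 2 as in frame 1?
the blue circle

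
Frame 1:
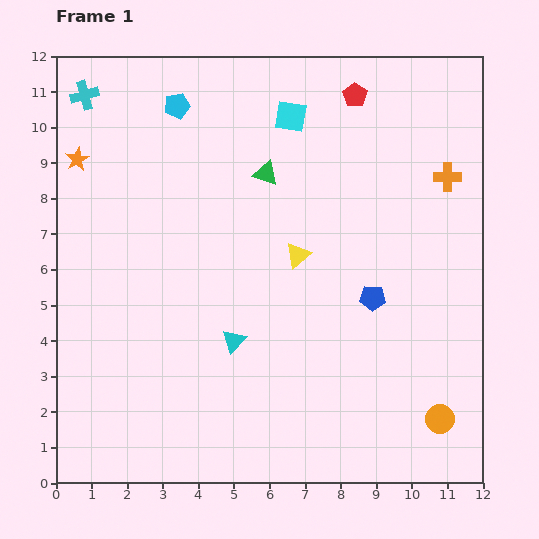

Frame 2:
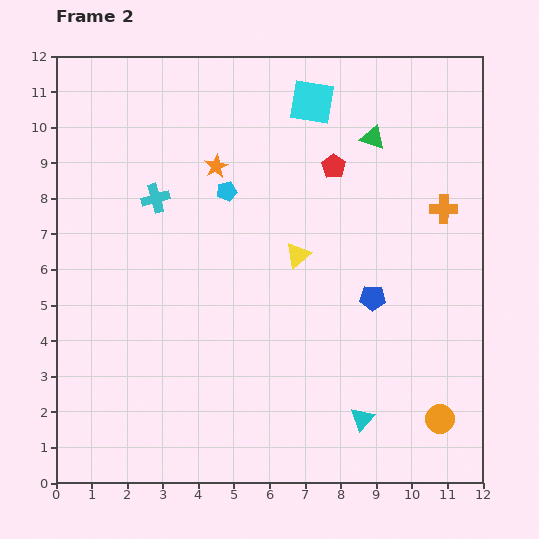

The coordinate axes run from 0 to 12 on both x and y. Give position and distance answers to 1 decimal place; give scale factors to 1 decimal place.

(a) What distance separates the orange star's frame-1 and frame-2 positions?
3.9

The orange star moved from (0.6, 9.1) to (4.5, 8.9), a distance of √(3.9² + 0.2²) ≈ 3.9.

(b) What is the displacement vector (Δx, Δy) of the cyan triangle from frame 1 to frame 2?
(3.6, -2.2)

The cyan triangle was at (5.0, 4.0) in frame 1 and (8.6, 1.8) in frame 2.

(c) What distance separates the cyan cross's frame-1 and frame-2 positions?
3.5

The cyan cross moved from (0.8, 10.9) to (2.8, 8.0), a distance of √(2.0² + 2.9²) ≈ 3.5.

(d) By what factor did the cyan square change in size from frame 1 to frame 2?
1.4×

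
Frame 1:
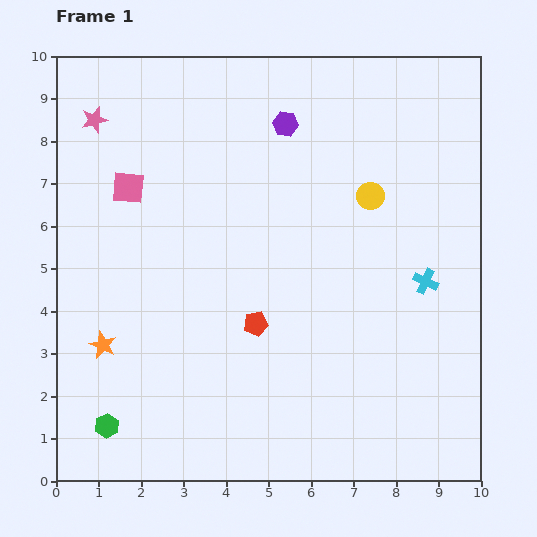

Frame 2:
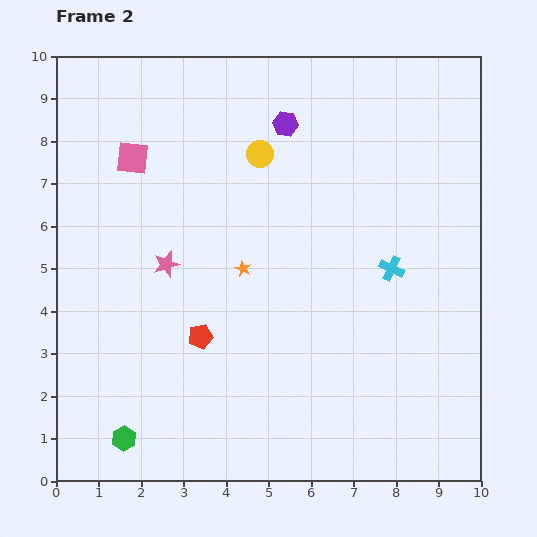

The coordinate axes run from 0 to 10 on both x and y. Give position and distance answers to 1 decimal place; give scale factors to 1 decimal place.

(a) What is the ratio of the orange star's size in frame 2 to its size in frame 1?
0.6×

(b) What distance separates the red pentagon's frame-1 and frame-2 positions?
1.3

The red pentagon moved from (4.7, 3.7) to (3.4, 3.4), a distance of √(1.3² + 0.3²) ≈ 1.3.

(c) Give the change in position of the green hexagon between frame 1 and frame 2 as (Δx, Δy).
(0.4, -0.3)

The green hexagon was at (1.2, 1.3) in frame 1 and (1.6, 1.0) in frame 2.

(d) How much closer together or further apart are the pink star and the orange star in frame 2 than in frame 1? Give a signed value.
-3.5

Distance in frame 1: 5.3. Distance in frame 2: 1.8.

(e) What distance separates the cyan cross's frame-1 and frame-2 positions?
0.9

The cyan cross moved from (8.7, 4.7) to (7.9, 5.0), a distance of √(0.8² + 0.3²) ≈ 0.9.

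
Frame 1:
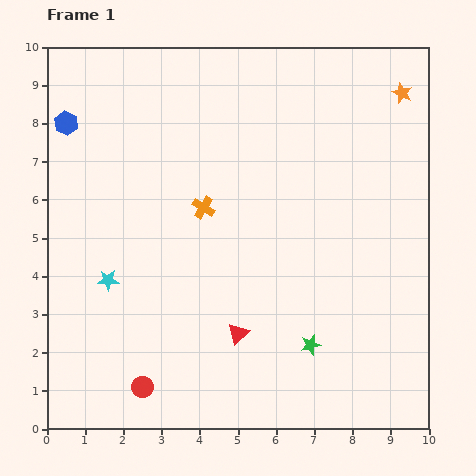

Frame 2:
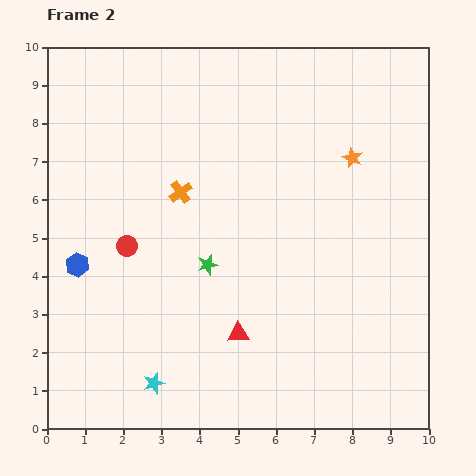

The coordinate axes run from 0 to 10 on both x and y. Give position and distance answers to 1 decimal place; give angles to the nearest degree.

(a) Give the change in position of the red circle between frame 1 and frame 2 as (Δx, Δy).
(-0.4, 3.7)

The red circle was at (2.5, 1.1) in frame 1 and (2.1, 4.8) in frame 2.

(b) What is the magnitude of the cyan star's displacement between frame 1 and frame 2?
3.0

The cyan star moved from (1.6, 3.9) to (2.8, 1.2), a distance of √(1.2² + 2.7²) ≈ 3.0.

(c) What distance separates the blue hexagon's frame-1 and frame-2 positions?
3.7

The blue hexagon moved from (0.5, 8.0) to (0.8, 4.3), a distance of √(0.3² + 3.7²) ≈ 3.7.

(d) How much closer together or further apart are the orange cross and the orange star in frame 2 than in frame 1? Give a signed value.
-1.4

Distance in frame 1: 6.0. Distance in frame 2: 4.6.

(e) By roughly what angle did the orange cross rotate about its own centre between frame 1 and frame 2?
23° clockwise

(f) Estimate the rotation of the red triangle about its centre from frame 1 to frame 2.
41° clockwise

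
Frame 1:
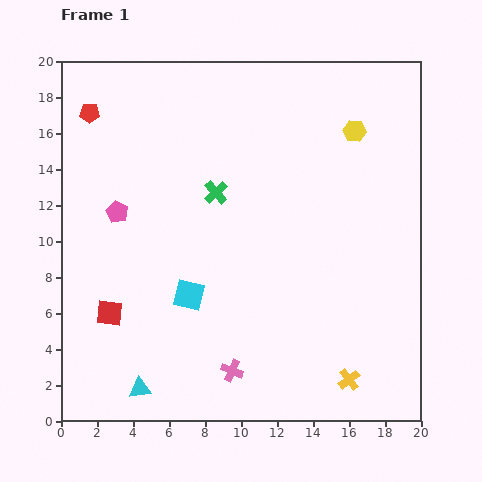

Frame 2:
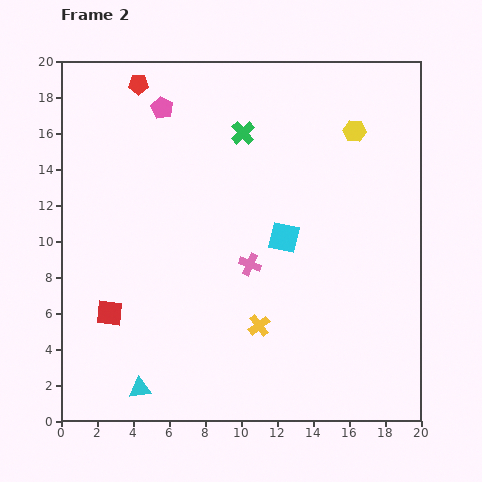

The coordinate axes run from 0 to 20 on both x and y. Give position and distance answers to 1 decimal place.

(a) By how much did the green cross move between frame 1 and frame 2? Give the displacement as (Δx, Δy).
(1.5, 3.3)

The green cross was at (8.6, 12.7) in frame 1 and (10.1, 16.0) in frame 2.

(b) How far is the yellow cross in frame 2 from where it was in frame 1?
5.8

The yellow cross moved from (16.0, 2.3) to (11.0, 5.3), a distance of √(5.0² + 3.0²) ≈ 5.8.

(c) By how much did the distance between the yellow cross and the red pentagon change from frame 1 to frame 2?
-5.6

Distance in frame 1: 20.6. Distance in frame 2: 15.0.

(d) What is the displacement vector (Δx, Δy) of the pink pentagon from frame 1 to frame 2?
(2.5, 5.8)

The pink pentagon was at (3.1, 11.6) in frame 1 and (5.6, 17.4) in frame 2.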